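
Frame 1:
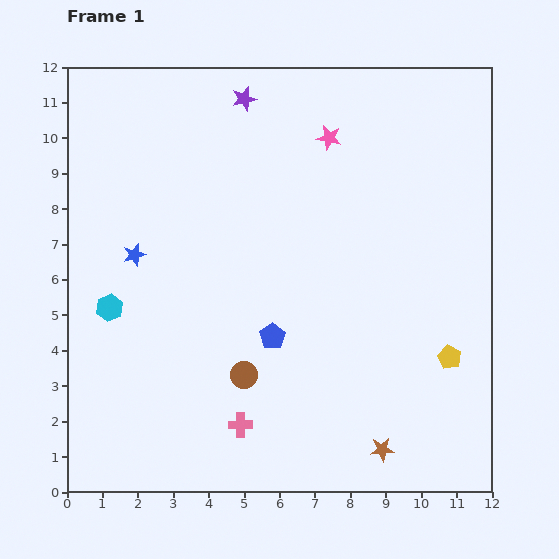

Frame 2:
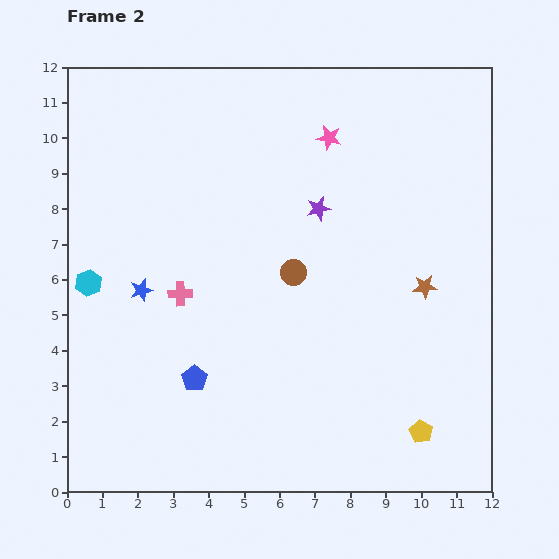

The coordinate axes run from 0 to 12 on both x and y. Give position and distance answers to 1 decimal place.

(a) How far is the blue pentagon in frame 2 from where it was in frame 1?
2.5

The blue pentagon moved from (5.8, 4.4) to (3.6, 3.2), a distance of √(2.2² + 1.2²) ≈ 2.5.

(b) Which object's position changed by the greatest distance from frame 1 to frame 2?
the brown star

(moved 4.8; next 4.1)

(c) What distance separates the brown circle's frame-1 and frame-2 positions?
3.2

The brown circle moved from (5.0, 3.3) to (6.4, 6.2), a distance of √(1.4² + 2.9²) ≈ 3.2.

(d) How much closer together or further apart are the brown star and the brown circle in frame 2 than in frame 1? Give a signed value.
-0.7

Distance in frame 1: 4.4. Distance in frame 2: 3.7.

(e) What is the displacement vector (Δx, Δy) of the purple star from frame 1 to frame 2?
(2.1, -3.1)

The purple star was at (5.0, 11.1) in frame 1 and (7.1, 8.0) in frame 2.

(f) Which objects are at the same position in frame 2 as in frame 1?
the pink star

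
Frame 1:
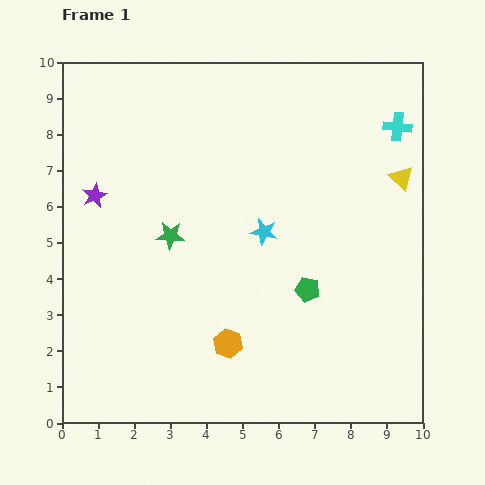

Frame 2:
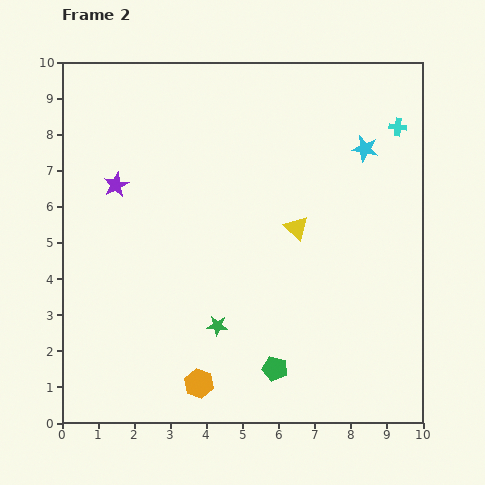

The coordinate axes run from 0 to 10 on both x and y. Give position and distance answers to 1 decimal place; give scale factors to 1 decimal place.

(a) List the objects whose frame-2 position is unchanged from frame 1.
the cyan cross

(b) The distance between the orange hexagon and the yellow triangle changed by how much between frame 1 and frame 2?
-1.5

Distance in frame 1: 6.6. Distance in frame 2: 5.1.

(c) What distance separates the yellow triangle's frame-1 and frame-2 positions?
3.2

The yellow triangle moved from (9.4, 6.8) to (6.5, 5.4), a distance of √(2.9² + 1.4²) ≈ 3.2.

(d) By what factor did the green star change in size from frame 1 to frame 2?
0.7×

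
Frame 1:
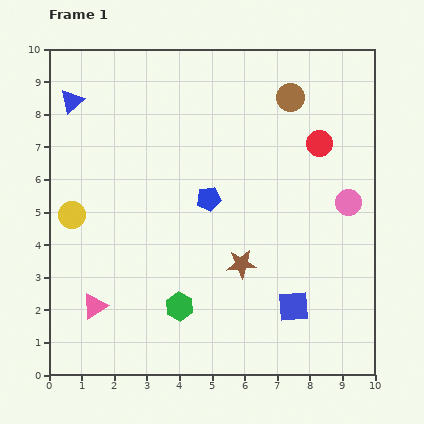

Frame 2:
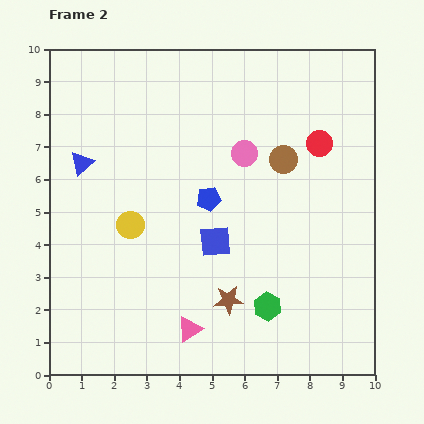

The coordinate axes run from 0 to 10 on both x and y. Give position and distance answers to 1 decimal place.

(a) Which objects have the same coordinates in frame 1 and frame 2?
the red circle, the blue pentagon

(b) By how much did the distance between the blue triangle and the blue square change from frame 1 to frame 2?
-4.5

Distance in frame 1: 9.3. Distance in frame 2: 4.8.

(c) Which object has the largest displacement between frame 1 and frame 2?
the pink circle

(moved 3.5; next 3.1)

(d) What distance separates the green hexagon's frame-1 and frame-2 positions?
2.7

The green hexagon moved from (4.0, 2.1) to (6.7, 2.1), a distance of √(2.7² + 0.0²) ≈ 2.7.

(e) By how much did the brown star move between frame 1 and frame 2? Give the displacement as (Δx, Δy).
(-0.4, -1.1)

The brown star was at (5.9, 3.4) in frame 1 and (5.5, 2.3) in frame 2.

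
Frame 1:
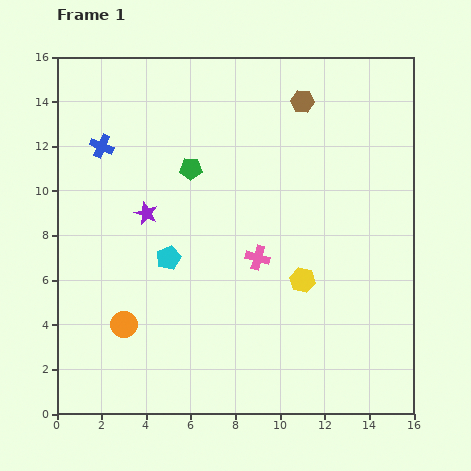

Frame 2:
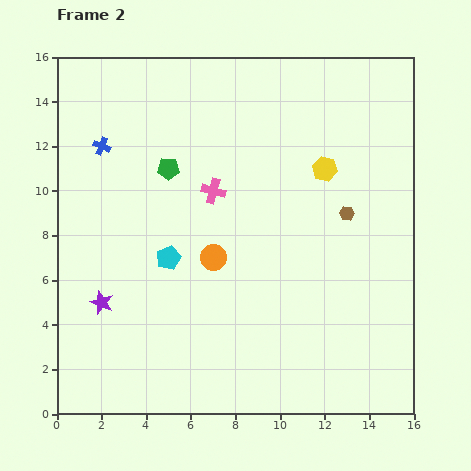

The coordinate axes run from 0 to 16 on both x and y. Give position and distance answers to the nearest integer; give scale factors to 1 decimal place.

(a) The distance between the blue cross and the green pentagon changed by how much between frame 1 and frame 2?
-1

Distance in frame 1: 4. Distance in frame 2: 3.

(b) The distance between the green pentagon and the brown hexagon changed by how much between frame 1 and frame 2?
+2

Distance in frame 1: 6. Distance in frame 2: 8.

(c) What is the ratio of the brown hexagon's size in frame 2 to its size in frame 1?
0.6×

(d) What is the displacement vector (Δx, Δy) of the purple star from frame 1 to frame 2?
(-2, -4)

The purple star was at (4, 9) in frame 1 and (2, 5) in frame 2.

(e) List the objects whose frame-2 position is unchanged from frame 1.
the blue cross, the cyan pentagon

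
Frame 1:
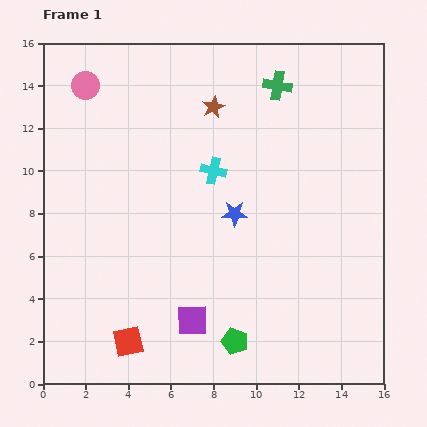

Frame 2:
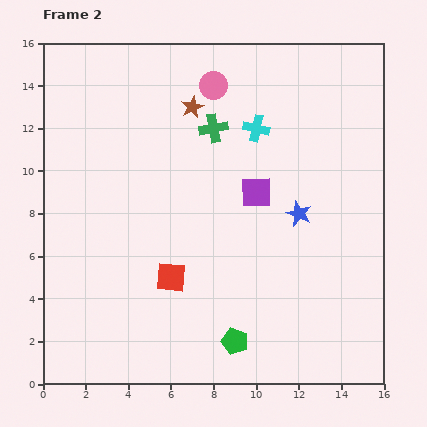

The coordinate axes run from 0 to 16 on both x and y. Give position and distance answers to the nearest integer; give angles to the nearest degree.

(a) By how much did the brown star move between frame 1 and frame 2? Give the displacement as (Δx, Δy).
(-1, 0)

The brown star was at (8, 13) in frame 1 and (7, 13) in frame 2.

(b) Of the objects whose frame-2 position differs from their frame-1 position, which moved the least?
the brown star

(moved 1)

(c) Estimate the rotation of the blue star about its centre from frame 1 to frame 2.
22° clockwise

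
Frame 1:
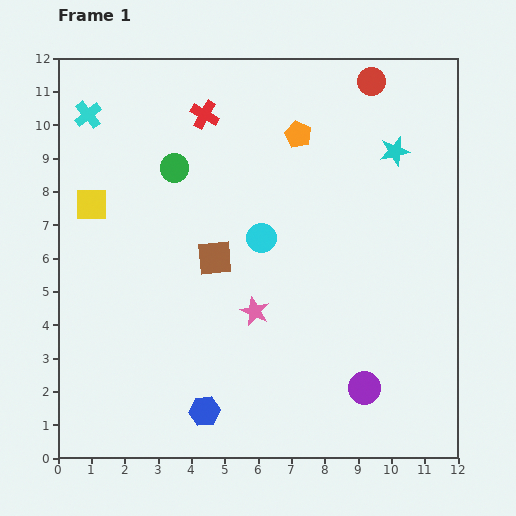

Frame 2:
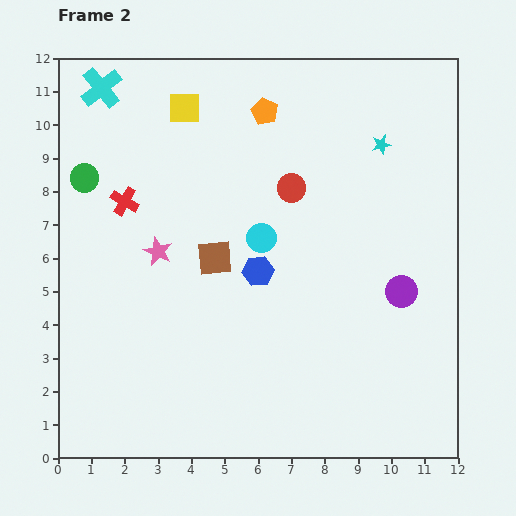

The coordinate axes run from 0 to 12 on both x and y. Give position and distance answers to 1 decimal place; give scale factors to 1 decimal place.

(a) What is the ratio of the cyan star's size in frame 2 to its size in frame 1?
0.7×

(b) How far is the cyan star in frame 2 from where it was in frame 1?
0.4

The cyan star moved from (10.1, 9.2) to (9.7, 9.4), a distance of √(0.4² + 0.2²) ≈ 0.4.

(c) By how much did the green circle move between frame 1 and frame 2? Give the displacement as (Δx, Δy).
(-2.7, -0.3)

The green circle was at (3.5, 8.7) in frame 1 and (0.8, 8.4) in frame 2.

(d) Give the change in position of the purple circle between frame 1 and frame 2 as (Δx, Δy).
(1.1, 2.9)

The purple circle was at (9.2, 2.1) in frame 1 and (10.3, 5.0) in frame 2.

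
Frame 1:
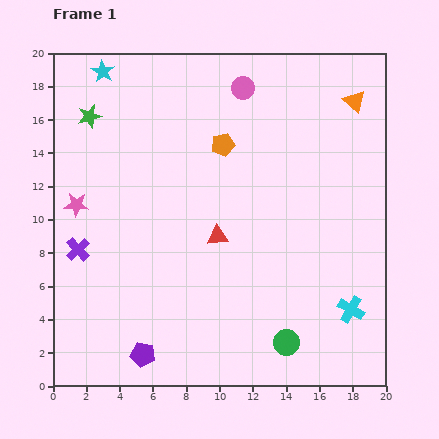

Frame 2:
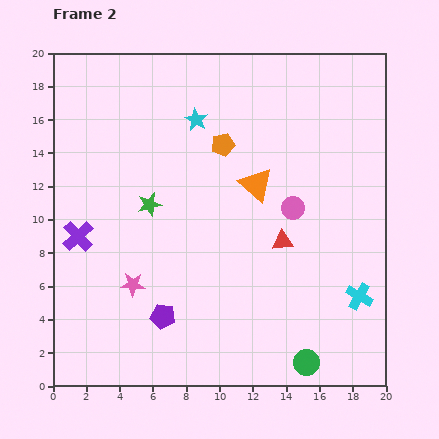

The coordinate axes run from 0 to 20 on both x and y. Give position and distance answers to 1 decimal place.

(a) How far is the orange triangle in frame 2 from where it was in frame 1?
7.7

The orange triangle moved from (18.1, 17.1) to (12.2, 12.1), a distance of √(5.9² + 5.0²) ≈ 7.7.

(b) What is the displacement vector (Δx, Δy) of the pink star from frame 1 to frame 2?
(3.4, -4.8)

The pink star was at (1.4, 10.9) in frame 1 and (4.8, 6.1) in frame 2.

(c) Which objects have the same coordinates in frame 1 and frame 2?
the orange pentagon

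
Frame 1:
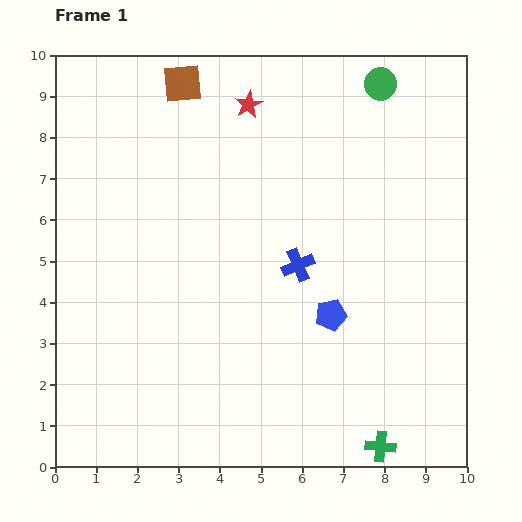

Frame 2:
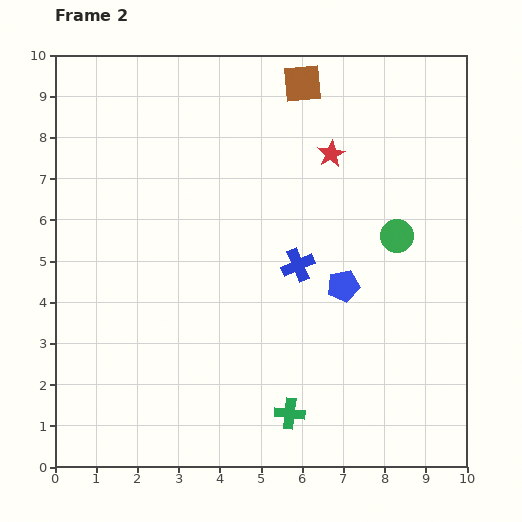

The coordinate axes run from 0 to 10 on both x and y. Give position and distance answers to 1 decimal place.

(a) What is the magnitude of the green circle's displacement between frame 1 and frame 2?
3.7

The green circle moved from (7.9, 9.3) to (8.3, 5.6), a distance of √(0.4² + 3.7²) ≈ 3.7.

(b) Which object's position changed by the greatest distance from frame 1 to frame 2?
the green circle

(moved 3.7; next 2.9)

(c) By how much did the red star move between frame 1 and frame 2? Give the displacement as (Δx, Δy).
(2.0, -1.2)

The red star was at (4.7, 8.8) in frame 1 and (6.7, 7.6) in frame 2.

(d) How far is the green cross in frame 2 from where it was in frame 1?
2.3

The green cross moved from (7.9, 0.5) to (5.7, 1.3), a distance of √(2.2² + 0.8²) ≈ 2.3.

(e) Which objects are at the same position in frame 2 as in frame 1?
the blue cross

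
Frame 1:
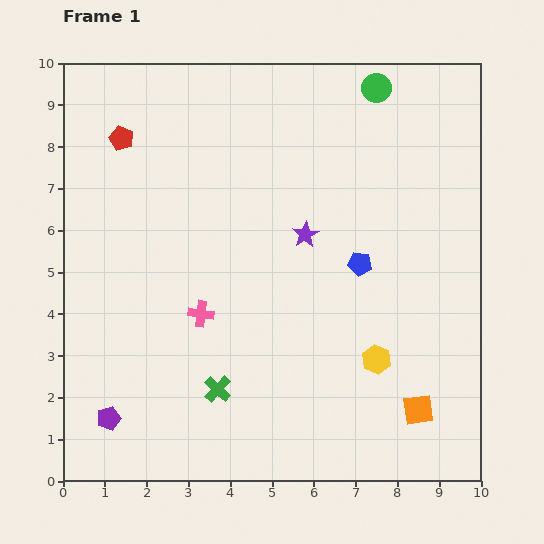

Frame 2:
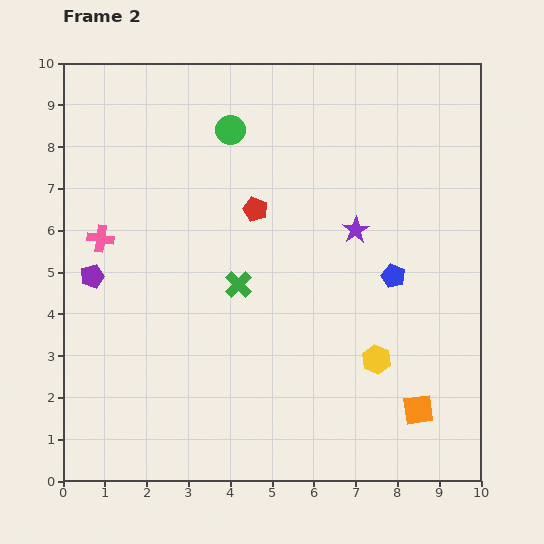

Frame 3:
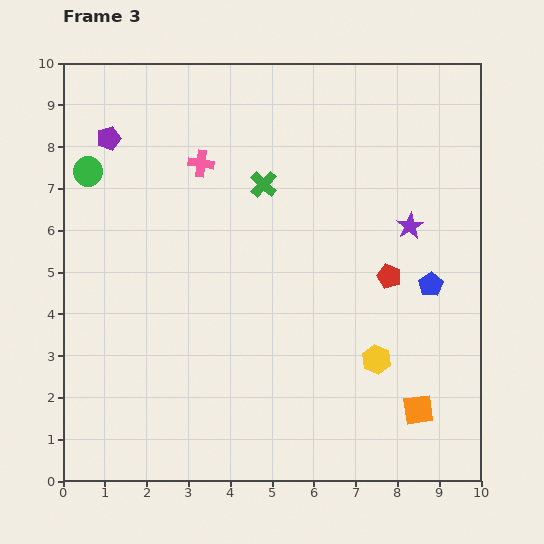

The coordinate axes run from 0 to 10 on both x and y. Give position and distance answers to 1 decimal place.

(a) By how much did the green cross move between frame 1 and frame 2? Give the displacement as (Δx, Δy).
(0.5, 2.5)

The green cross was at (3.7, 2.2) in frame 1 and (4.2, 4.7) in frame 2.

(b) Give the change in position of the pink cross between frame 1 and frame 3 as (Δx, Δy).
(0.0, 3.6)

The pink cross was at (3.3, 4.0) in frame 1 and (3.3, 7.6) in frame 3.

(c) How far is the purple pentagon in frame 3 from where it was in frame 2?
3.3

The purple pentagon moved from (0.7, 4.9) to (1.1, 8.2), a distance of √(0.4² + 3.3²) ≈ 3.3.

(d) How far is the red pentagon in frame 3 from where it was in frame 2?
3.6

The red pentagon moved from (4.6, 6.5) to (7.8, 4.9), a distance of √(3.2² + 1.6²) ≈ 3.6.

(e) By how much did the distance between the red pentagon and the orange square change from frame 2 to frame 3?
-2.9

Distance in frame 2: 6.2. Distance in frame 3: 3.3.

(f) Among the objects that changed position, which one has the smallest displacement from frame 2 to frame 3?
the blue pentagon

(moved 0.9)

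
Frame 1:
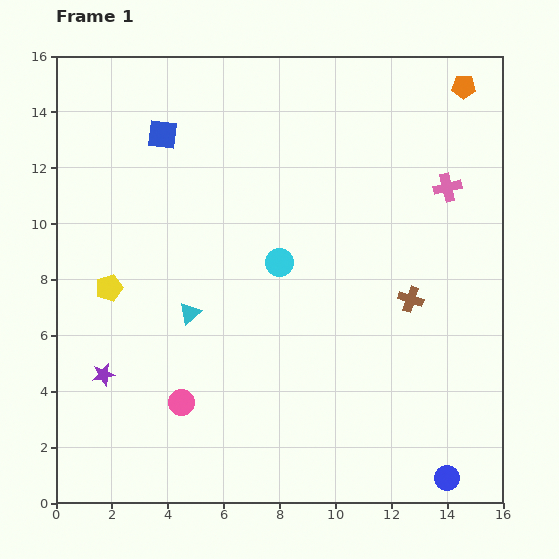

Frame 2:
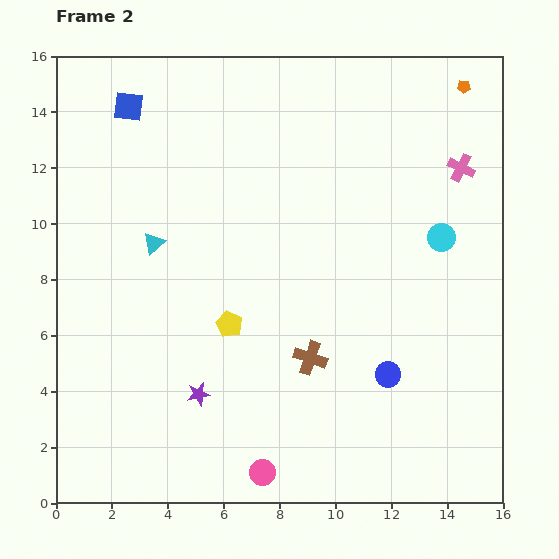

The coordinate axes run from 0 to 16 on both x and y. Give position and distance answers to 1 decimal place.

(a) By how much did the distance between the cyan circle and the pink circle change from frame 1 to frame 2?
+4.5

Distance in frame 1: 6.1. Distance in frame 2: 10.6.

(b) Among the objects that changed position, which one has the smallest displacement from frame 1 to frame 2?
the pink cross

(moved 0.9)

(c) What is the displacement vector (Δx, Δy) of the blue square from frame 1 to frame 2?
(-1.2, 1.0)

The blue square was at (3.8, 13.2) in frame 1 and (2.6, 14.2) in frame 2.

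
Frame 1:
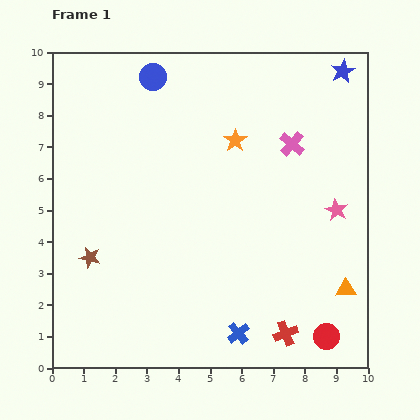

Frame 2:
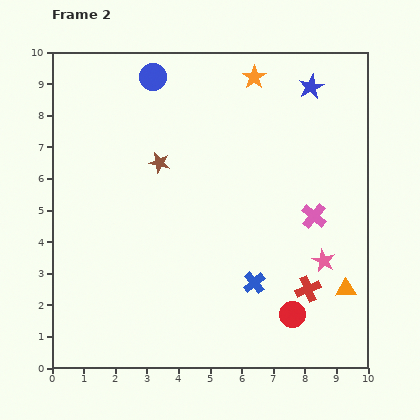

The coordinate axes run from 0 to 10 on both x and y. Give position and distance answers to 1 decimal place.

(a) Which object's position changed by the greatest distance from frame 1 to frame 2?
the brown star

(moved 3.7; next 2.4)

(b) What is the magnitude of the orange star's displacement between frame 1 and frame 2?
2.1

The orange star moved from (5.8, 7.2) to (6.4, 9.2), a distance of √(0.6² + 2.0²) ≈ 2.1.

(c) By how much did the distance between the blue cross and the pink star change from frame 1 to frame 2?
-2.7

Distance in frame 1: 5.0. Distance in frame 2: 2.3.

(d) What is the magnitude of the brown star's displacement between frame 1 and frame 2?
3.7

The brown star moved from (1.2, 3.5) to (3.4, 6.5), a distance of √(2.2² + 3.0²) ≈ 3.7.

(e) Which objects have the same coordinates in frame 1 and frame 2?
the blue circle, the orange triangle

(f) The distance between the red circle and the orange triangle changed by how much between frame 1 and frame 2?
+0.3

Distance in frame 1: 1.6. Distance in frame 2: 1.9.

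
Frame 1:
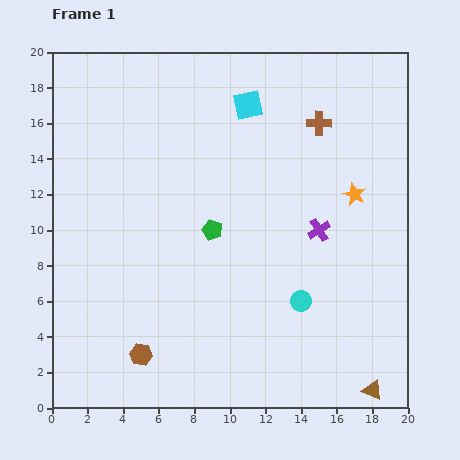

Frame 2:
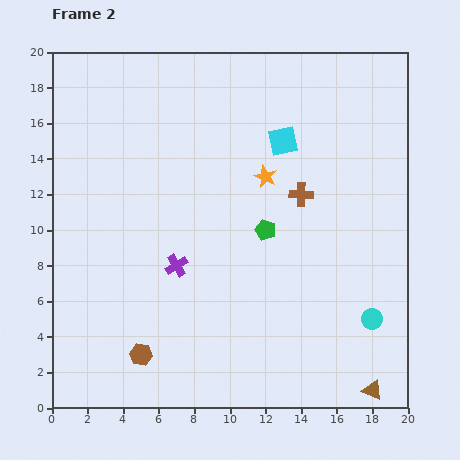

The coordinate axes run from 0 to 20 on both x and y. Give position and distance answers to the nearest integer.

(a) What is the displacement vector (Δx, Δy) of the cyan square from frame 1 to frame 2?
(2, -2)

The cyan square was at (11, 17) in frame 1 and (13, 15) in frame 2.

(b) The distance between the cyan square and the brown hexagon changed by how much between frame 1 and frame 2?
-1

Distance in frame 1: 15. Distance in frame 2: 14.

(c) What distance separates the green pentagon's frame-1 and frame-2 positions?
3

The green pentagon moved from (9, 10) to (12, 10), a distance of √(3² + 0²) ≈ 3.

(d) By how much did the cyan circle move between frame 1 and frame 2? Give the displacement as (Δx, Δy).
(4, -1)

The cyan circle was at (14, 6) in frame 1 and (18, 5) in frame 2.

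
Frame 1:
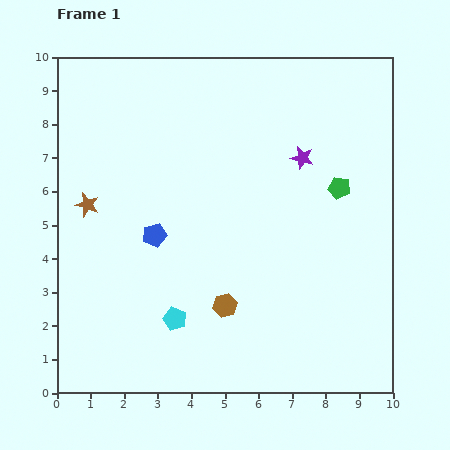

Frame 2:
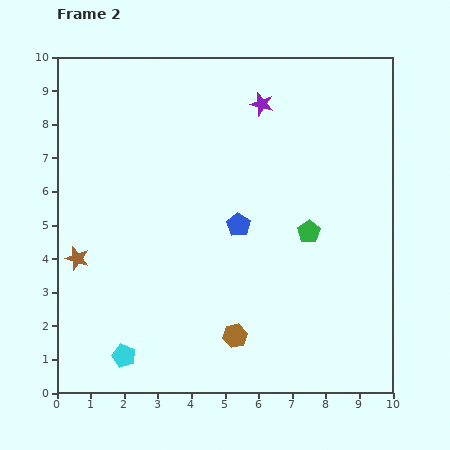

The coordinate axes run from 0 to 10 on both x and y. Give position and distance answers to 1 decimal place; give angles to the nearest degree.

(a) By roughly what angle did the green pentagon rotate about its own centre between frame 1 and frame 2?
27° clockwise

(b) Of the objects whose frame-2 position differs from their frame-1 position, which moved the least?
the brown hexagon

(moved 0.9)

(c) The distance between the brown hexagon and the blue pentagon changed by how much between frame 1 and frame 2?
+0.3

Distance in frame 1: 3.0. Distance in frame 2: 3.3.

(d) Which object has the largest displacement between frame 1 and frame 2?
the blue pentagon

(moved 2.5; next 2.0)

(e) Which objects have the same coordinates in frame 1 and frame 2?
none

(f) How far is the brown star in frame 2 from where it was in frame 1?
1.6

The brown star moved from (0.9, 5.6) to (0.6, 4.0), a distance of √(0.3² + 1.6²) ≈ 1.6.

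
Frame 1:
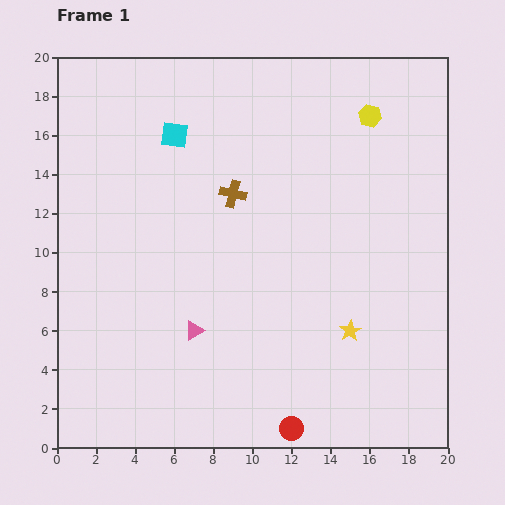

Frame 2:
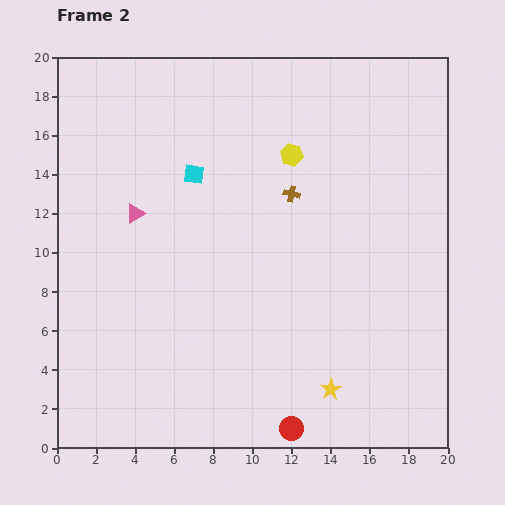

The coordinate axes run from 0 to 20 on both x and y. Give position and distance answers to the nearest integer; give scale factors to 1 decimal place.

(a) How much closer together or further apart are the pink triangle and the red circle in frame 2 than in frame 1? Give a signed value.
+7

Distance in frame 1: 7. Distance in frame 2: 14.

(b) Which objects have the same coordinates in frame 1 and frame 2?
the red circle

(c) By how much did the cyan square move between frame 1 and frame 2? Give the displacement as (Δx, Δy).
(1, -2)

The cyan square was at (6, 16) in frame 1 and (7, 14) in frame 2.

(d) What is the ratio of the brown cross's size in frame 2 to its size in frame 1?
0.6×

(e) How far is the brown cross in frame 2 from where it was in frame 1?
3

The brown cross moved from (9, 13) to (12, 13), a distance of √(3² + 0²) ≈ 3.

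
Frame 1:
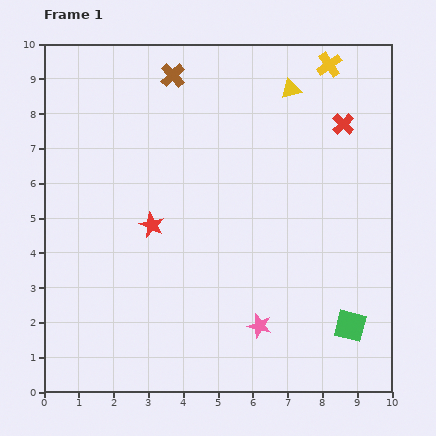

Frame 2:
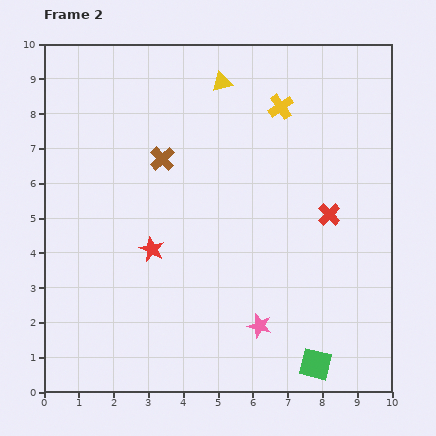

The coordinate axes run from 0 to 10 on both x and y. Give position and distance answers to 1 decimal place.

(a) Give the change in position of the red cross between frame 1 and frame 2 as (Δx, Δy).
(-0.4, -2.6)

The red cross was at (8.6, 7.7) in frame 1 and (8.2, 5.1) in frame 2.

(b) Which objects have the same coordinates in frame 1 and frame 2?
the pink star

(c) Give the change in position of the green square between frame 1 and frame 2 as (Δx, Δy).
(-1.0, -1.1)

The green square was at (8.8, 1.9) in frame 1 and (7.8, 0.8) in frame 2.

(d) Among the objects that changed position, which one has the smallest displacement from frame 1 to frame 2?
the red star

(moved 0.7)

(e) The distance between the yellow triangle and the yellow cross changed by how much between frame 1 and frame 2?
+0.5

Distance in frame 1: 1.3. Distance in frame 2: 1.8.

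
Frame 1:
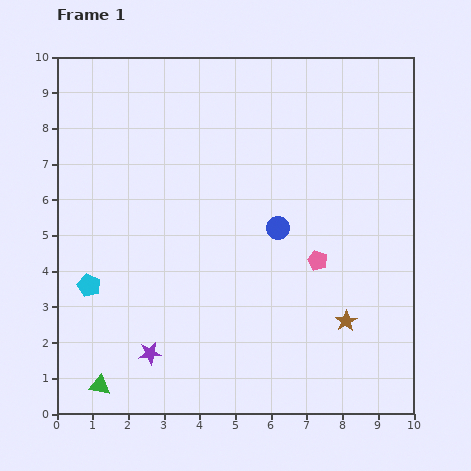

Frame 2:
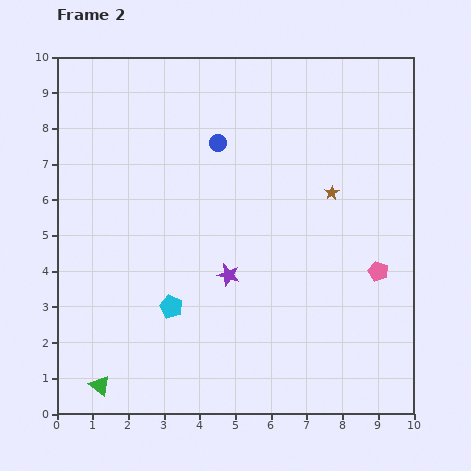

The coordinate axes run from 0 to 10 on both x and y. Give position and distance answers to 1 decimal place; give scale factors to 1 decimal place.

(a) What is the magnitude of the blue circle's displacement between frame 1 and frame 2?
2.9

The blue circle moved from (6.2, 5.2) to (4.5, 7.6), a distance of √(1.7² + 2.4²) ≈ 2.9.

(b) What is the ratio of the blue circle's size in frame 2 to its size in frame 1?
0.7×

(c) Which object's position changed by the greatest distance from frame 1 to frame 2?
the brown star

(moved 3.6; next 3.1)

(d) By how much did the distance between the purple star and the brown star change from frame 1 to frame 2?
-1.9

Distance in frame 1: 5.6. Distance in frame 2: 3.7.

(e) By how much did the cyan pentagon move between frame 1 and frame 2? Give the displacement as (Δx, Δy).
(2.3, -0.6)

The cyan pentagon was at (0.9, 3.6) in frame 1 and (3.2, 3.0) in frame 2.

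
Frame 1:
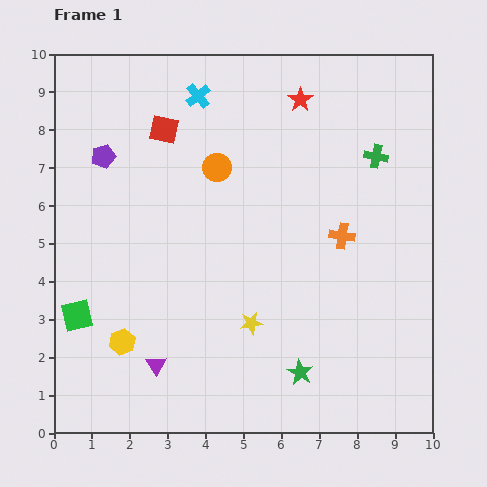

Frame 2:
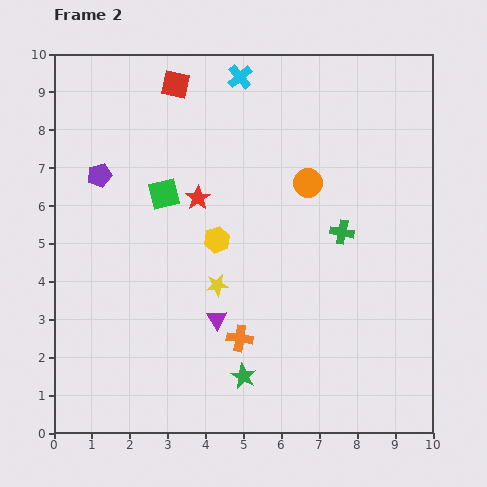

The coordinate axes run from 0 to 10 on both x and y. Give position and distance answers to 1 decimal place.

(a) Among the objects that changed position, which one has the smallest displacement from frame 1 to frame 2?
the purple pentagon

(moved 0.5)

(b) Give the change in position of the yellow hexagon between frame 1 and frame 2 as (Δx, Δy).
(2.5, 2.7)

The yellow hexagon was at (1.8, 2.4) in frame 1 and (4.3, 5.1) in frame 2.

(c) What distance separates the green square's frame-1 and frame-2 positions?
3.9

The green square moved from (0.6, 3.1) to (2.9, 6.3), a distance of √(2.3² + 3.2²) ≈ 3.9.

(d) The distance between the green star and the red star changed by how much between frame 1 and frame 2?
-2.3

Distance in frame 1: 7.2. Distance in frame 2: 4.9.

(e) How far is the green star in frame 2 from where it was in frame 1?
1.5

The green star moved from (6.5, 1.6) to (5.0, 1.5), a distance of √(1.5² + 0.1²) ≈ 1.5.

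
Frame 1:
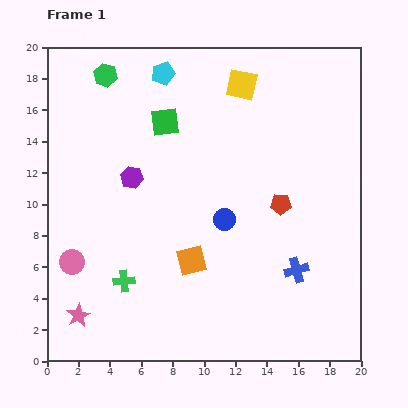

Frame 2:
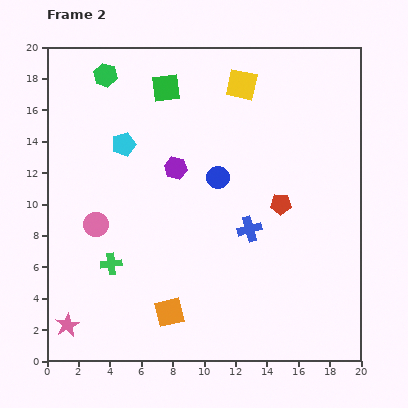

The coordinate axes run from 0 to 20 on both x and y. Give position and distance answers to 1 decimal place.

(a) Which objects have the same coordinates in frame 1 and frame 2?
the green hexagon, the red pentagon, the yellow square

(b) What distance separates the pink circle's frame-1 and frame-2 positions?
2.8

The pink circle moved from (1.6, 6.3) to (3.1, 8.7), a distance of √(1.5² + 2.4²) ≈ 2.8.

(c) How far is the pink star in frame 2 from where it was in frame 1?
0.9

The pink star moved from (2.0, 2.9) to (1.3, 2.3), a distance of √(0.7² + 0.6²) ≈ 0.9.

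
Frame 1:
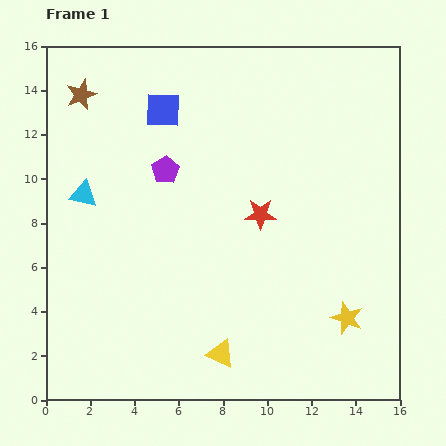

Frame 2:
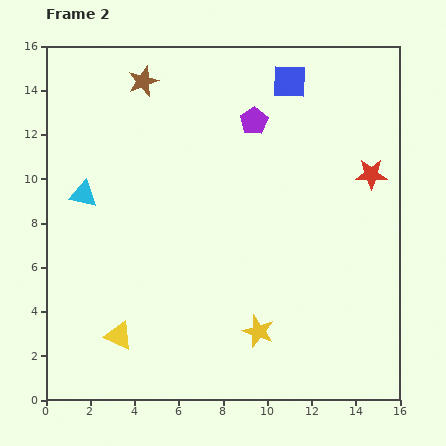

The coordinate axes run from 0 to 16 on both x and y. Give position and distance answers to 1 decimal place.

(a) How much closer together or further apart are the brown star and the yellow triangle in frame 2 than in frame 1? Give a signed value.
-1.7

Distance in frame 1: 13.3. Distance in frame 2: 11.6.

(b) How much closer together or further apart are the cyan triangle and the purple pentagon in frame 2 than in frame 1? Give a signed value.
+4.5

Distance in frame 1: 3.9. Distance in frame 2: 8.4.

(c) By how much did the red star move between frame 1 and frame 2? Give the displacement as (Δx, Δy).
(5.0, 1.8)

The red star was at (9.7, 8.4) in frame 1 and (14.7, 10.2) in frame 2.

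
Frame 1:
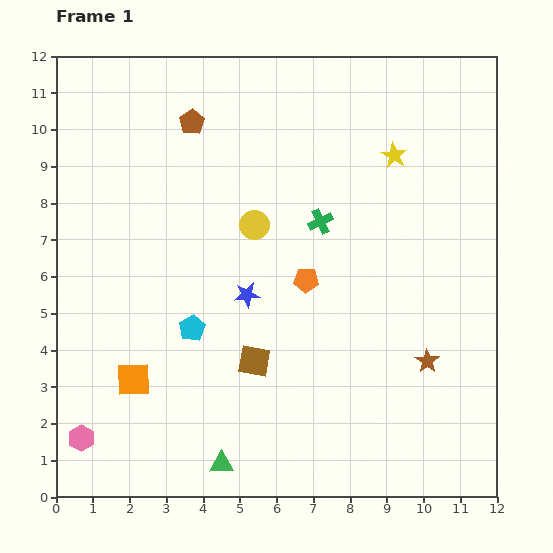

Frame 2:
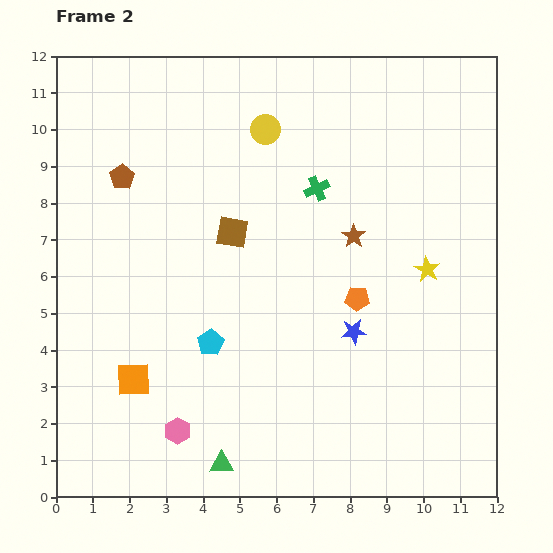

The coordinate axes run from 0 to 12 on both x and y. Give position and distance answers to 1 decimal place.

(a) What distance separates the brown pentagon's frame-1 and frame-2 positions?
2.4

The brown pentagon moved from (3.7, 10.2) to (1.8, 8.7), a distance of √(1.9² + 1.5²) ≈ 2.4.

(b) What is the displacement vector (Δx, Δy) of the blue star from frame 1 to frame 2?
(2.9, -1.0)

The blue star was at (5.2, 5.5) in frame 1 and (8.1, 4.5) in frame 2.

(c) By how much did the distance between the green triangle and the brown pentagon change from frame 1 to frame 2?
-1.0

Distance in frame 1: 9.3. Distance in frame 2: 8.3.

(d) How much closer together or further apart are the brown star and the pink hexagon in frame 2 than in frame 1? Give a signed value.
-2.4

Distance in frame 1: 9.6. Distance in frame 2: 7.2.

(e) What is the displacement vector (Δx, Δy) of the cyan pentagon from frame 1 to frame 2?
(0.5, -0.4)

The cyan pentagon was at (3.7, 4.6) in frame 1 and (4.2, 4.2) in frame 2.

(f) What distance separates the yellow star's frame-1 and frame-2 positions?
3.2

The yellow star moved from (9.2, 9.3) to (10.1, 6.2), a distance of √(0.9² + 3.1²) ≈ 3.2.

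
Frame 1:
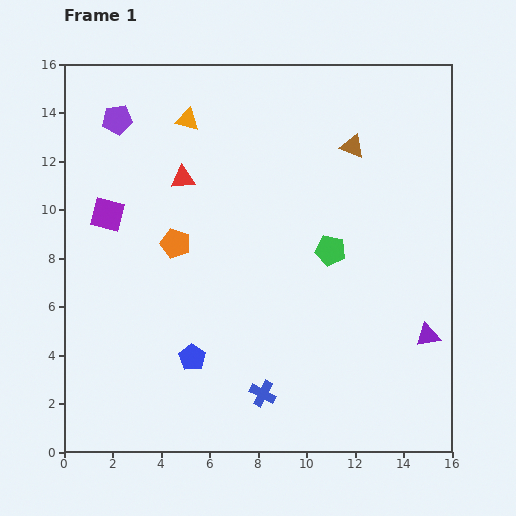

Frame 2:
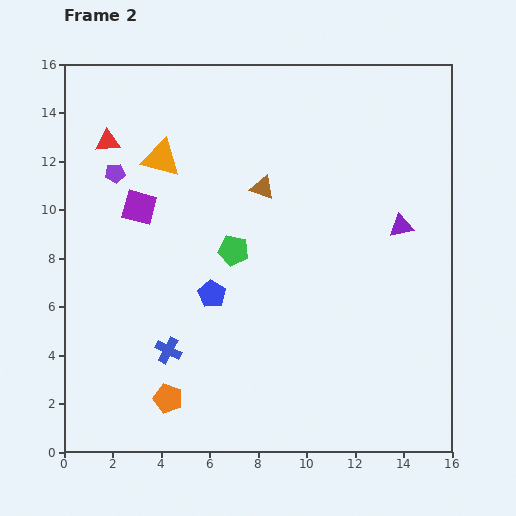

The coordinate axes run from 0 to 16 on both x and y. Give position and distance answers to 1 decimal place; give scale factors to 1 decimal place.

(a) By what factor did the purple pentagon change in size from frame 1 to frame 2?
0.7×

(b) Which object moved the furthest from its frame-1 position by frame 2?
the orange pentagon

(moved 6.4; next 4.6)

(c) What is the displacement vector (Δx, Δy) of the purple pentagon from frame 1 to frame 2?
(-0.1, -2.2)

The purple pentagon was at (2.2, 13.7) in frame 1 and (2.1, 11.5) in frame 2.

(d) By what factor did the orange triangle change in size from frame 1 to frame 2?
1.6×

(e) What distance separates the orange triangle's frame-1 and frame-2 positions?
1.9

The orange triangle moved from (5.1, 13.7) to (4.0, 12.1), a distance of √(1.1² + 1.6²) ≈ 1.9.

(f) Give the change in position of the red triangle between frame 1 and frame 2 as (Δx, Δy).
(-3.1, 1.5)

The red triangle was at (4.9, 11.3) in frame 1 and (1.8, 12.8) in frame 2.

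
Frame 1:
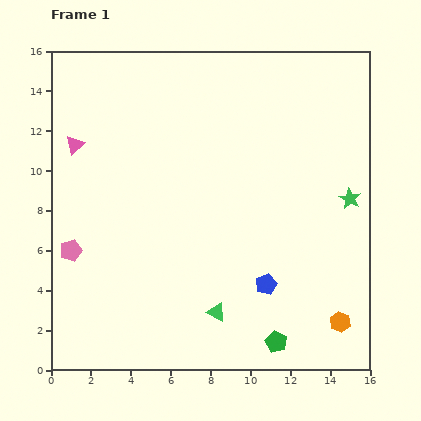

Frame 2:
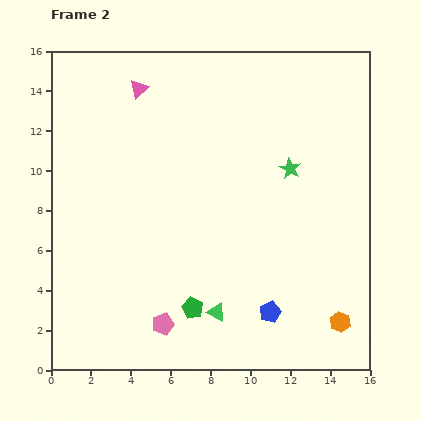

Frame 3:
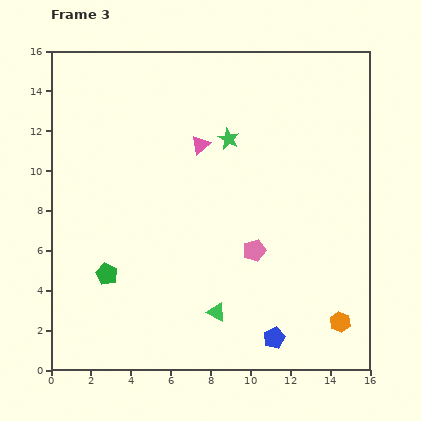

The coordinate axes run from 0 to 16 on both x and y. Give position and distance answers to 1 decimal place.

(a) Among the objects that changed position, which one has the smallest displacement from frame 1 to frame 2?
the blue pentagon

(moved 1.4)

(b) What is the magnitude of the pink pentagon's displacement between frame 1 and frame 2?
5.9

The pink pentagon moved from (1.0, 6.0) to (5.6, 2.3), a distance of √(4.6² + 3.7²) ≈ 5.9.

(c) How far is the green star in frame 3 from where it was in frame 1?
6.8

The green star moved from (15.0, 8.6) to (8.9, 11.6), a distance of √(6.1² + 3.0²) ≈ 6.8.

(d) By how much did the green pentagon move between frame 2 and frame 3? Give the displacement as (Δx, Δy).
(-4.3, 1.7)

The green pentagon was at (7.1, 3.1) in frame 2 and (2.8, 4.8) in frame 3.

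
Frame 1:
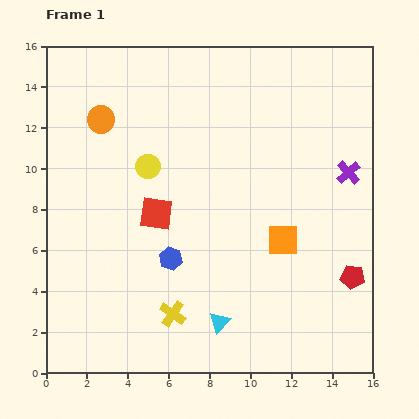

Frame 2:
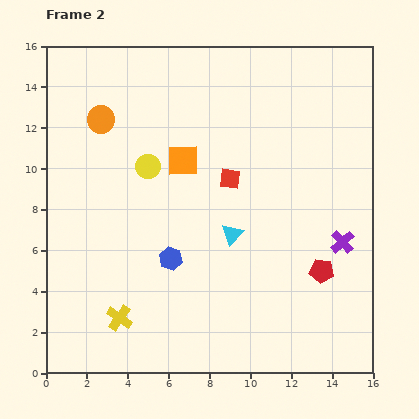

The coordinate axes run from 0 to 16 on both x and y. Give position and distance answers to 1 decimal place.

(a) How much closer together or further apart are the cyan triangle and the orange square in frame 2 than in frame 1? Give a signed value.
-0.8

Distance in frame 1: 5.1. Distance in frame 2: 4.3.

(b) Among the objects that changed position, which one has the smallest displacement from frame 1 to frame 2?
the red pentagon

(moved 1.5)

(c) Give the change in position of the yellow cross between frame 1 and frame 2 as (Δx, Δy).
(-2.6, -0.2)

The yellow cross was at (6.2, 2.9) in frame 1 and (3.6, 2.7) in frame 2.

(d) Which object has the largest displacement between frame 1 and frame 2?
the orange square

(moved 6.3; next 4.3)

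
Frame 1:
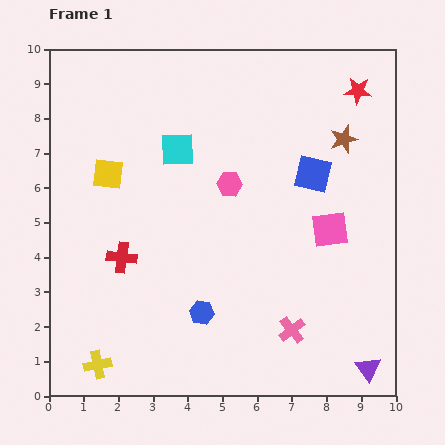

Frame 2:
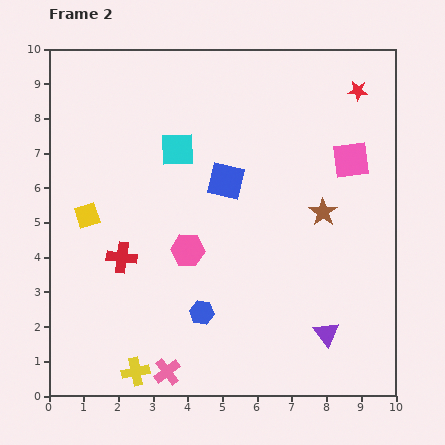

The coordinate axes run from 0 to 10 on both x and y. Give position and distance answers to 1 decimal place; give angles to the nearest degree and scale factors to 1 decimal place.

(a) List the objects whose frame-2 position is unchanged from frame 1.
the cyan square, the blue hexagon, the red star, the red cross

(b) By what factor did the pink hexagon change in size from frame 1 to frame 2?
1.3×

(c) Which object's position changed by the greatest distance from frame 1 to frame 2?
the pink cross

(moved 3.8; next 2.5)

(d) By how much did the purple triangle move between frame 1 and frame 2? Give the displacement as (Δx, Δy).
(-1.2, 1.0)

The purple triangle was at (9.2, 0.8) in frame 1 and (8.0, 1.8) in frame 2.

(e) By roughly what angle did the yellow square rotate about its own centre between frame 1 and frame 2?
25° counter-clockwise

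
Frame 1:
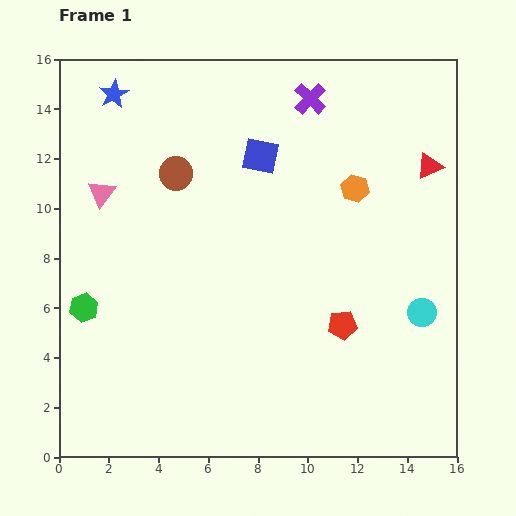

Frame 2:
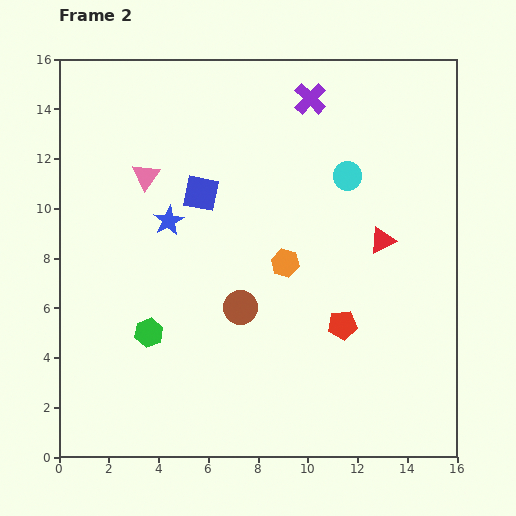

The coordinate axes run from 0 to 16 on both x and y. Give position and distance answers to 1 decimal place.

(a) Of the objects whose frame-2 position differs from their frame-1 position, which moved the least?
the pink triangle

(moved 1.9)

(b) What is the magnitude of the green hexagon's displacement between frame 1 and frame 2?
2.8

The green hexagon moved from (1.0, 6.0) to (3.6, 5.0), a distance of √(2.6² + 1.0²) ≈ 2.8.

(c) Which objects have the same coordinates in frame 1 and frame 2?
the red pentagon, the purple cross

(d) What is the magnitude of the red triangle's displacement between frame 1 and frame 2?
3.6

The red triangle moved from (14.9, 11.7) to (13.0, 8.7), a distance of √(1.9² + 3.0²) ≈ 3.6.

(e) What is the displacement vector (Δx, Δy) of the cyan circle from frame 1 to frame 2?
(-3.0, 5.5)

The cyan circle was at (14.6, 5.8) in frame 1 and (11.6, 11.3) in frame 2.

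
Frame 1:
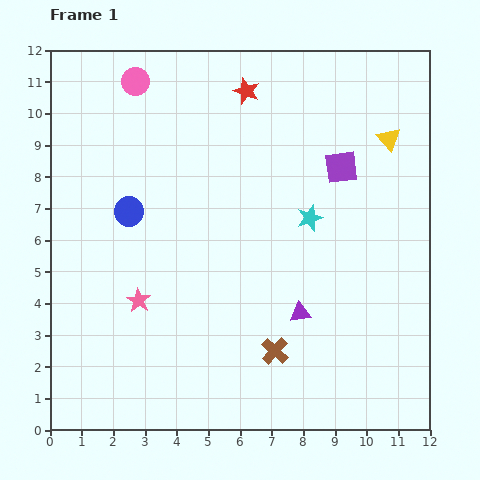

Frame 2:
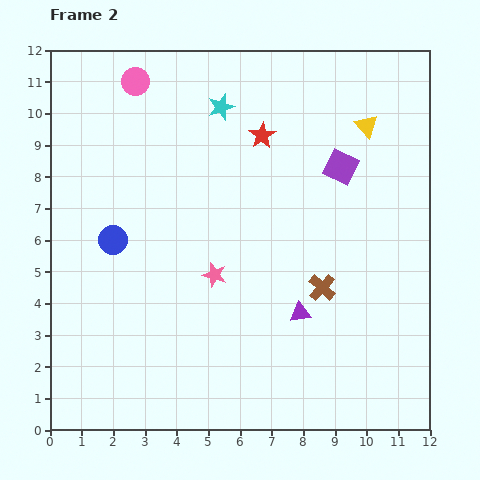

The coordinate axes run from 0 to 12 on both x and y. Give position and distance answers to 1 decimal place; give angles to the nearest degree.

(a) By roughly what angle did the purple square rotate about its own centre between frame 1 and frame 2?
32° clockwise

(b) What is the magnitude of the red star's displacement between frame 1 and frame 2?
1.5

The red star moved from (6.2, 10.7) to (6.7, 9.3), a distance of √(0.5² + 1.4²) ≈ 1.5.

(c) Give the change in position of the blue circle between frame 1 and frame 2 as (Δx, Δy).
(-0.5, -0.9)

The blue circle was at (2.5, 6.9) in frame 1 and (2.0, 6.0) in frame 2.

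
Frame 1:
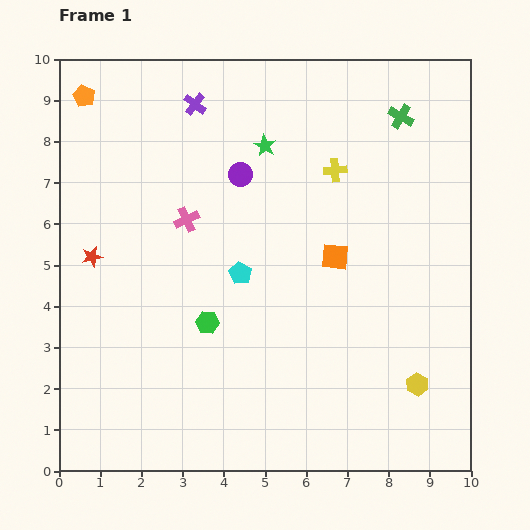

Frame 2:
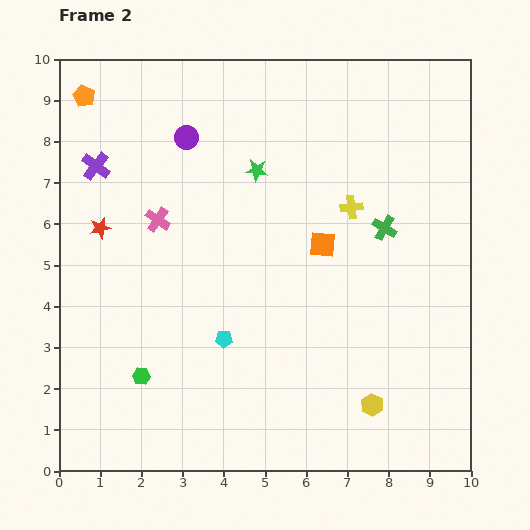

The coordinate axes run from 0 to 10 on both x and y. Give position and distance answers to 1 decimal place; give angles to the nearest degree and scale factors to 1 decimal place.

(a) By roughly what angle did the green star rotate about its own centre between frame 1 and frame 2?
22° counter-clockwise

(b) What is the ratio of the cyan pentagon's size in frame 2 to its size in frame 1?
0.8×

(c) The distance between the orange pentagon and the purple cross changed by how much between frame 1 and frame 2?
-1.0

Distance in frame 1: 2.7. Distance in frame 2: 1.7.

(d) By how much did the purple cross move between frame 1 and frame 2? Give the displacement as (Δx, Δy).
(-2.4, -1.5)

The purple cross was at (3.3, 8.9) in frame 1 and (0.9, 7.4) in frame 2.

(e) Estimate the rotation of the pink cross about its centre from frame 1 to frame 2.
30° counter-clockwise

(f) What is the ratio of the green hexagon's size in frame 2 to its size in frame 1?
0.8×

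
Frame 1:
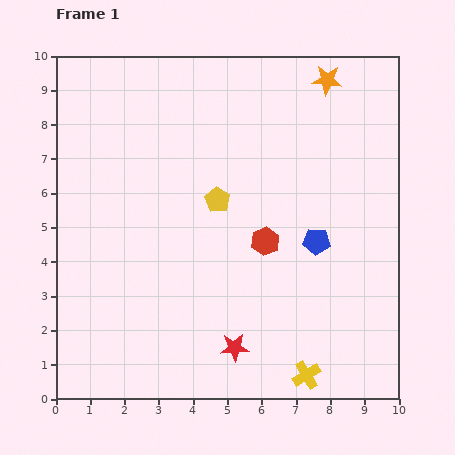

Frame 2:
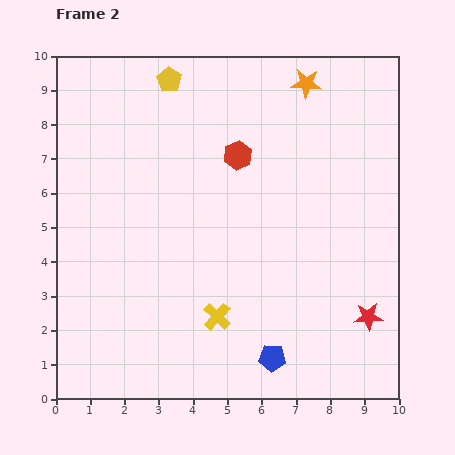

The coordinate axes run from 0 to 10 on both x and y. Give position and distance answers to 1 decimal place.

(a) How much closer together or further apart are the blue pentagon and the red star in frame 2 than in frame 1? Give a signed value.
-0.9

Distance in frame 1: 3.9. Distance in frame 2: 3.0.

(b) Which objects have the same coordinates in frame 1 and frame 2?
none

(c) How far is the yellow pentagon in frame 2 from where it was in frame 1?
3.8

The yellow pentagon moved from (4.7, 5.8) to (3.3, 9.3), a distance of √(1.4² + 3.5²) ≈ 3.8.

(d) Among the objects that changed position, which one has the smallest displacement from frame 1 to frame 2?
the orange star

(moved 0.6)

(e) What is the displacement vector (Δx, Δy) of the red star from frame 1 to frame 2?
(3.9, 0.9)

The red star was at (5.2, 1.5) in frame 1 and (9.1, 2.4) in frame 2.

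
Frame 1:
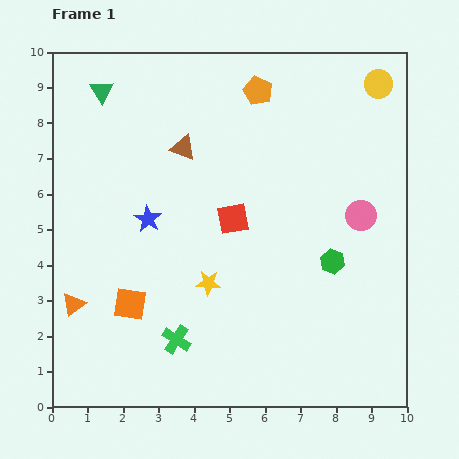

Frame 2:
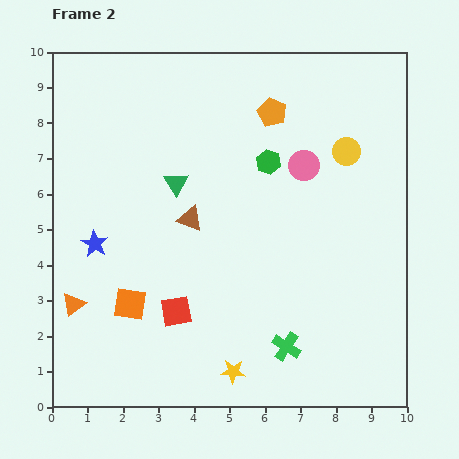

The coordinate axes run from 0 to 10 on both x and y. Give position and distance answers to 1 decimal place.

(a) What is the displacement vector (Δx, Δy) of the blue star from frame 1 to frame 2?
(-1.5, -0.7)

The blue star was at (2.7, 5.3) in frame 1 and (1.2, 4.6) in frame 2.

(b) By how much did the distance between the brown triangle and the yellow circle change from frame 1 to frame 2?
-1.0

Distance in frame 1: 5.8. Distance in frame 2: 4.8.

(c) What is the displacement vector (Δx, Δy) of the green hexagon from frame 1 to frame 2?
(-1.8, 2.8)

The green hexagon was at (7.9, 4.1) in frame 1 and (6.1, 6.9) in frame 2.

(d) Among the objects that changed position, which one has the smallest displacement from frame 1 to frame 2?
the orange pentagon

(moved 0.7)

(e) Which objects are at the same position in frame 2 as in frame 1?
the orange triangle, the orange square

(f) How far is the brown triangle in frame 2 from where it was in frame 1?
2.0

The brown triangle moved from (3.7, 7.3) to (3.9, 5.3), a distance of √(0.2² + 2.0²) ≈ 2.0.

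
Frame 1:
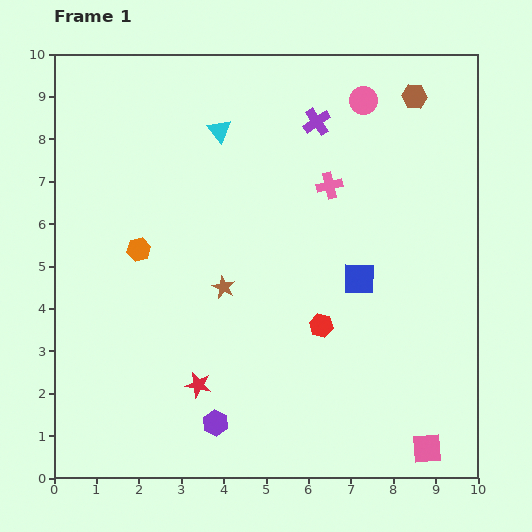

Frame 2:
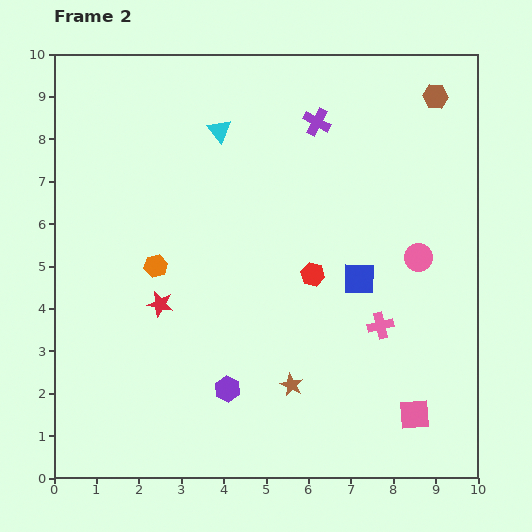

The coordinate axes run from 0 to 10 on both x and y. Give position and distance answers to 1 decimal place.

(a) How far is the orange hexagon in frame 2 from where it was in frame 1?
0.6

The orange hexagon moved from (2.0, 5.4) to (2.4, 5.0), a distance of √(0.4² + 0.4²) ≈ 0.6.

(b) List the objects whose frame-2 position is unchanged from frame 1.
the cyan triangle, the purple cross, the blue square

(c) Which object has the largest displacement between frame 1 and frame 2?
the pink circle

(moved 3.9; next 3.5)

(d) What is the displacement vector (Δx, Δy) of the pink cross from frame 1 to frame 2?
(1.2, -3.3)

The pink cross was at (6.5, 6.9) in frame 1 and (7.7, 3.6) in frame 2.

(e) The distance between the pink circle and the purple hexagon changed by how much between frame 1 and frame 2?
-2.9

Distance in frame 1: 8.4. Distance in frame 2: 5.5.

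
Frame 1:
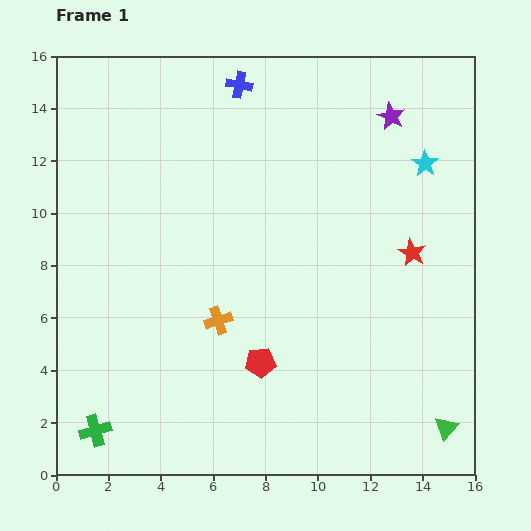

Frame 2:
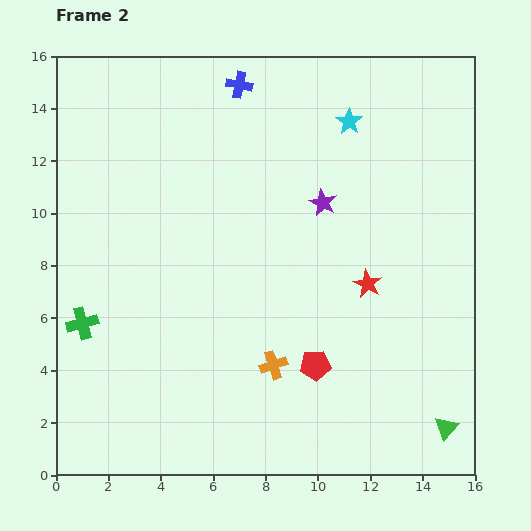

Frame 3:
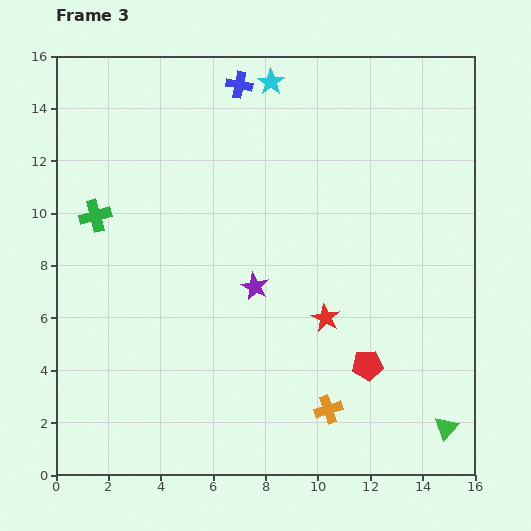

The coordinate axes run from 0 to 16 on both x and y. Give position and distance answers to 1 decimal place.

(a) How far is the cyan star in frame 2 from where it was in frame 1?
3.3

The cyan star moved from (14.1, 11.9) to (11.2, 13.5), a distance of √(2.9² + 1.6²) ≈ 3.3.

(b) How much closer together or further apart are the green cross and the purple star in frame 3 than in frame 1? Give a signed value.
-9.8

Distance in frame 1: 16.5. Distance in frame 3: 6.7.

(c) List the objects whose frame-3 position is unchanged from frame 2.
the green triangle, the blue cross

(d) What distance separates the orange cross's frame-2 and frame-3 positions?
2.7

The orange cross moved from (8.3, 4.2) to (10.4, 2.5), a distance of √(2.1² + 1.7²) ≈ 2.7.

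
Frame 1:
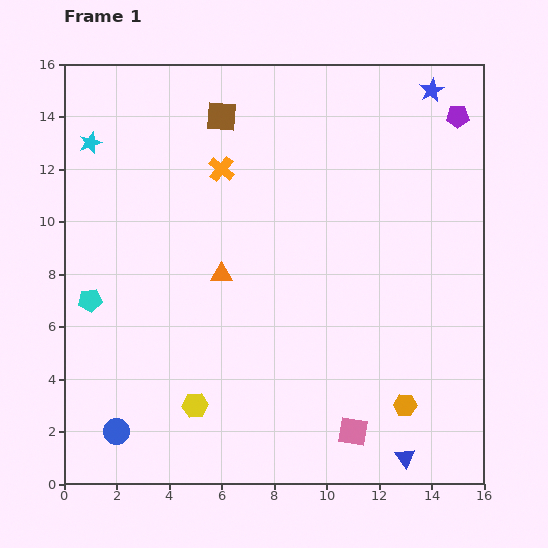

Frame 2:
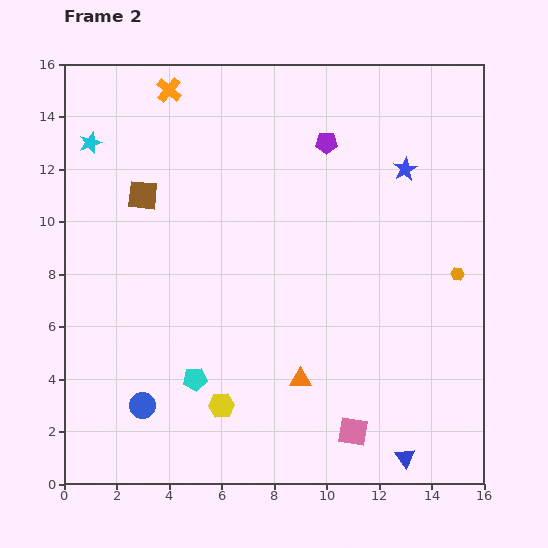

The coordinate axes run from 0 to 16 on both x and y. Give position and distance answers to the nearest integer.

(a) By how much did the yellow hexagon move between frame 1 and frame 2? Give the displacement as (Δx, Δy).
(1, 0)

The yellow hexagon was at (5, 3) in frame 1 and (6, 3) in frame 2.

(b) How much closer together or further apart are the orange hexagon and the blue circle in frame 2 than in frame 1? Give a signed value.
+2

Distance in frame 1: 11. Distance in frame 2: 13.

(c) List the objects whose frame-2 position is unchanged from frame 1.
the blue triangle, the cyan star, the pink square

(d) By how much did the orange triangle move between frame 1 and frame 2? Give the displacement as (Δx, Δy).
(3, -4)

The orange triangle was at (6, 8) in frame 1 and (9, 4) in frame 2.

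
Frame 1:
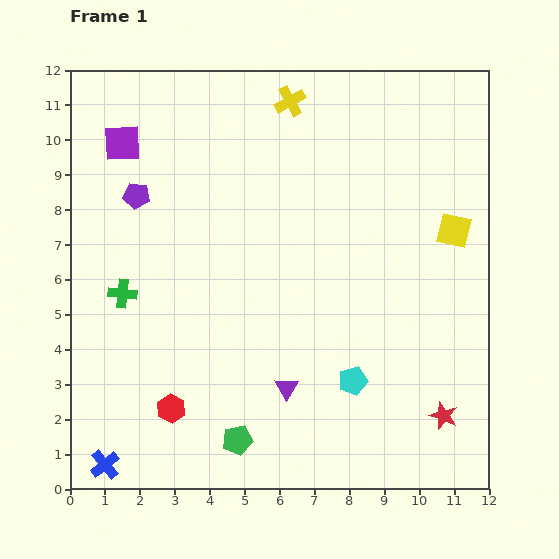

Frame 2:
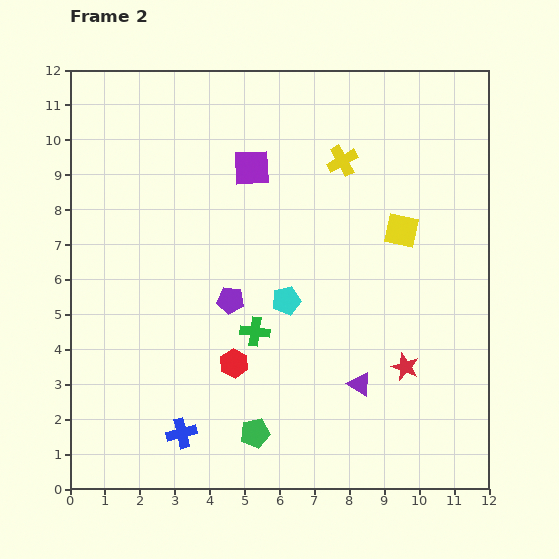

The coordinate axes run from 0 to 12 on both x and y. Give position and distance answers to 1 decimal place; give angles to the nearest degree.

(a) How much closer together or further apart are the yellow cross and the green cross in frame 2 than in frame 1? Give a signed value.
-1.8

Distance in frame 1: 7.3. Distance in frame 2: 5.5.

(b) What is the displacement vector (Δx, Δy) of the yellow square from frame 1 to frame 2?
(-1.5, 0.0)

The yellow square was at (11.0, 7.4) in frame 1 and (9.5, 7.4) in frame 2.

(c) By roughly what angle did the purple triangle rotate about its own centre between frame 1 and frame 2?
30° counter-clockwise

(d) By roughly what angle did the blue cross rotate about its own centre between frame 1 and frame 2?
26° clockwise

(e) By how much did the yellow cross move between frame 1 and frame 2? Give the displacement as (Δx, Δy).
(1.5, -1.7)

The yellow cross was at (6.3, 11.1) in frame 1 and (7.8, 9.4) in frame 2.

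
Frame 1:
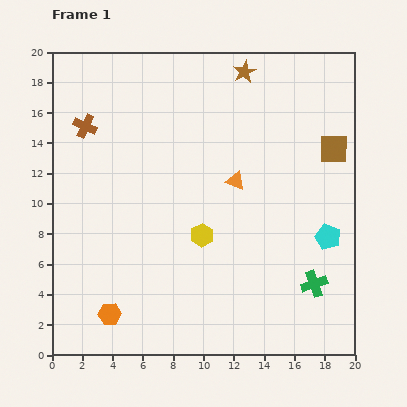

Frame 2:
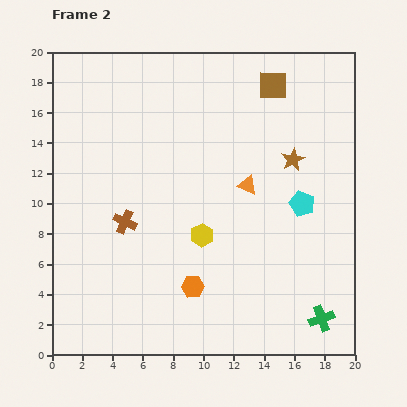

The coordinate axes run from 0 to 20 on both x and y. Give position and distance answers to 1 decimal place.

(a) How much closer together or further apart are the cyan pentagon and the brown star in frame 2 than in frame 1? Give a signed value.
-9.2

Distance in frame 1: 12.2. Distance in frame 2: 3.0.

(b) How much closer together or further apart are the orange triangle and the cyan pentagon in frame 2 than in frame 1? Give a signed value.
-3.3

Distance in frame 1: 7.1. Distance in frame 2: 3.8.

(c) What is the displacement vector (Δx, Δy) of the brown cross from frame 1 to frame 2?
(2.6, -6.3)

The brown cross was at (2.2, 15.1) in frame 1 and (4.8, 8.8) in frame 2.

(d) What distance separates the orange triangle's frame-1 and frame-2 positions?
0.9

The orange triangle moved from (12.1, 11.5) to (12.9, 11.2), a distance of √(0.8² + 0.3²) ≈ 0.9.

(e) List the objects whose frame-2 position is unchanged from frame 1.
the yellow hexagon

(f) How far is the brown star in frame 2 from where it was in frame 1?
6.6

The brown star moved from (12.7, 18.7) to (15.9, 12.9), a distance of √(3.2² + 5.8²) ≈ 6.6.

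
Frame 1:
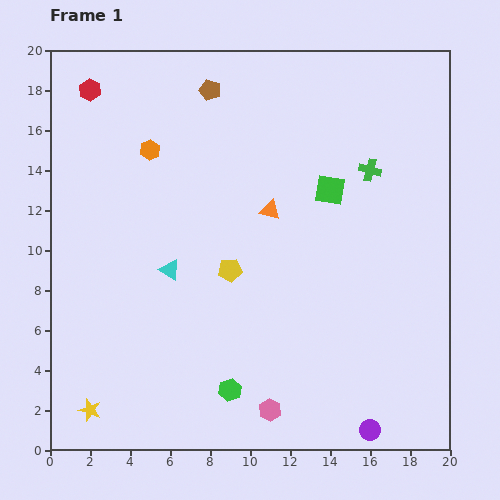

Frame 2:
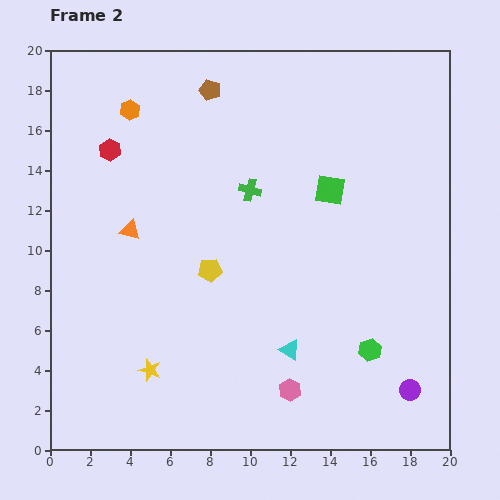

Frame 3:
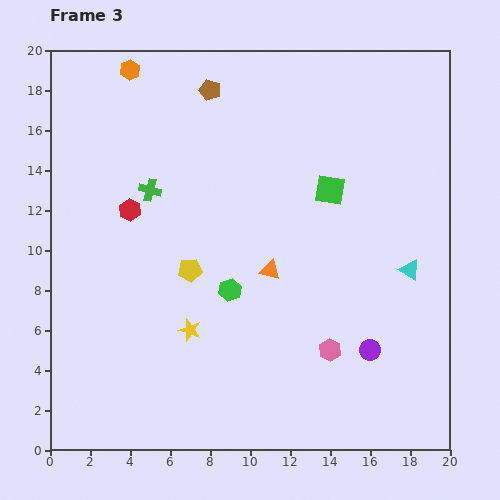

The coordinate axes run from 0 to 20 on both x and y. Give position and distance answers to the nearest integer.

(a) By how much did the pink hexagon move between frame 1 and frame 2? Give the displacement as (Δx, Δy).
(1, 1)

The pink hexagon was at (11, 2) in frame 1 and (12, 3) in frame 2.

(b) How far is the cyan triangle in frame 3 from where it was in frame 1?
12

The cyan triangle moved from (6, 9) to (18, 9), a distance of √(12² + 0²) ≈ 12.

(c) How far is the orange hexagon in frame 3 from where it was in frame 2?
2

The orange hexagon moved from (4, 17) to (4, 19), a distance of √(0² + 2²) ≈ 2.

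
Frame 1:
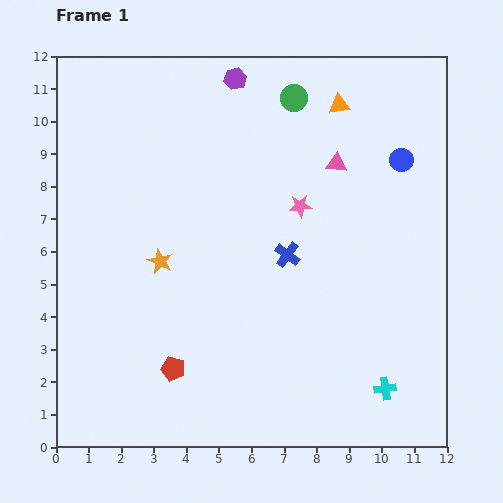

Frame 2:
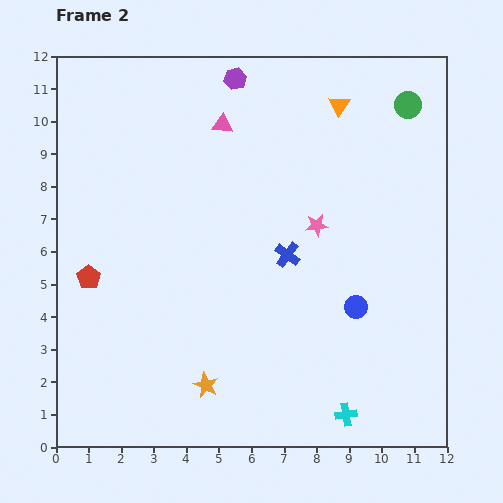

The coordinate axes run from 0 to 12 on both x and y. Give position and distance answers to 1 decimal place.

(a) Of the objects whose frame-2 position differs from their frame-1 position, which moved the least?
the pink star

(moved 0.8)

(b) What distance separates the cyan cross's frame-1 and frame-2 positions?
1.4

The cyan cross moved from (10.1, 1.8) to (8.9, 1.0), a distance of √(1.2² + 0.8²) ≈ 1.4.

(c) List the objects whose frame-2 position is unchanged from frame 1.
the blue cross, the purple hexagon, the orange triangle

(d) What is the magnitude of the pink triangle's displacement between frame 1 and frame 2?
3.7

The pink triangle moved from (8.6, 8.7) to (5.1, 9.9), a distance of √(3.5² + 1.2²) ≈ 3.7.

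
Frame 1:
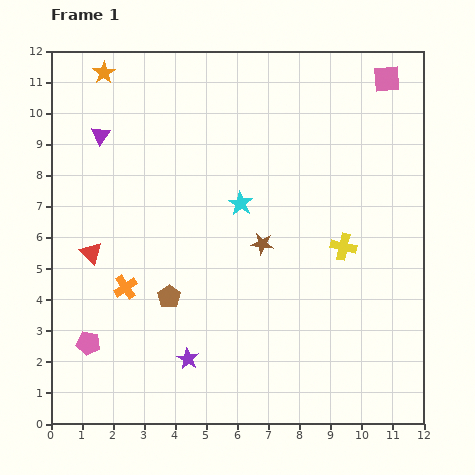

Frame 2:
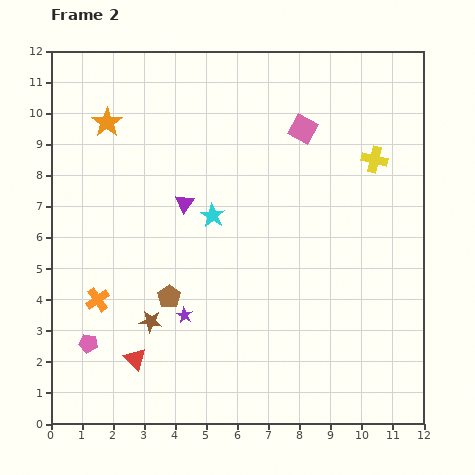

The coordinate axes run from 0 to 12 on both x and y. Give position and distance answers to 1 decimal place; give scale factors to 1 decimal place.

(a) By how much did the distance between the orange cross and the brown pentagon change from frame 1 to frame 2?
+0.9

Distance in frame 1: 1.4. Distance in frame 2: 2.3.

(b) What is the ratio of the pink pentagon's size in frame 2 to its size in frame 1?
0.8×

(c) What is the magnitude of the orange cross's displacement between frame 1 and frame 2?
1.0

The orange cross moved from (2.4, 4.4) to (1.5, 4.0), a distance of √(0.9² + 0.4²) ≈ 1.0.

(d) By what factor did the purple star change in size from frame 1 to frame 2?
0.7×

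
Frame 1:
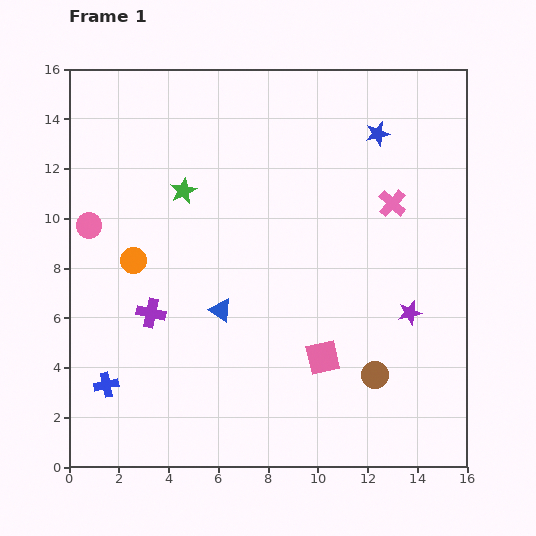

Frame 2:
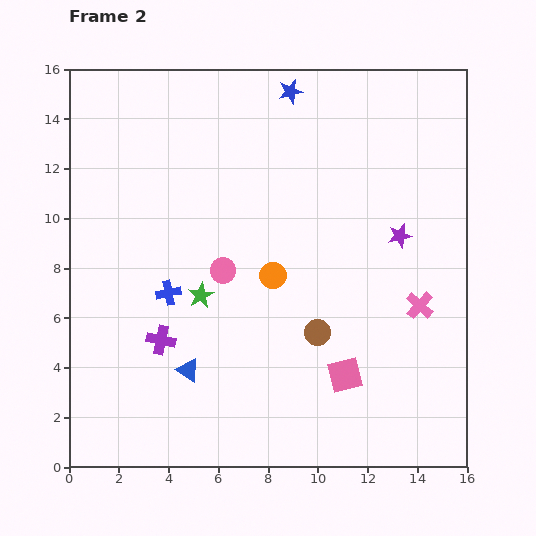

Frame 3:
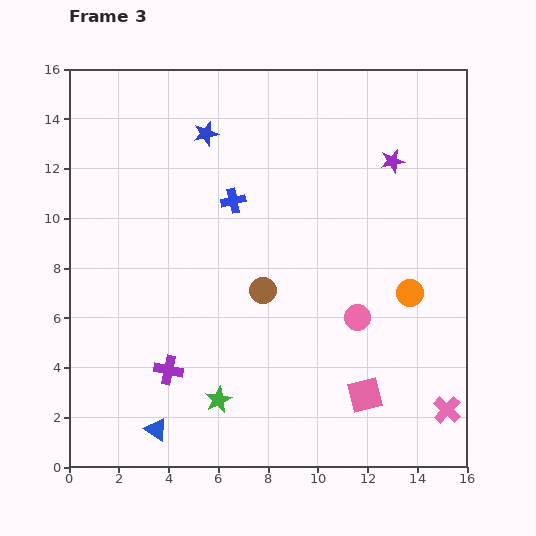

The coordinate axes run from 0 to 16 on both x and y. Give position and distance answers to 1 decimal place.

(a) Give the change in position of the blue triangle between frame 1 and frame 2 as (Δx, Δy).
(-1.3, -2.4)

The blue triangle was at (6.1, 6.3) in frame 1 and (4.8, 3.9) in frame 2.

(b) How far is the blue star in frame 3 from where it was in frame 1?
6.9

The blue star moved from (12.4, 13.4) to (5.5, 13.4), a distance of √(6.9² + 0.0²) ≈ 6.9.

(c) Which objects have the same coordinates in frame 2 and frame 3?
none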